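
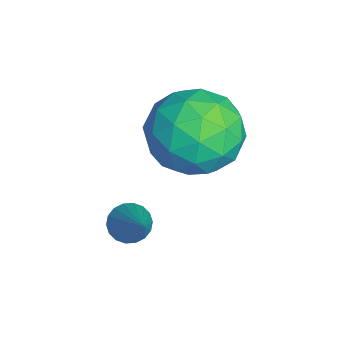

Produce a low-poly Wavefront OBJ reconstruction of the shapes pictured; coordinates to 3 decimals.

v 1.649 -1.24 -1.622
v 2.253 -1.806 -0.683
v -0.113 -1.554 -0.677
v 0.491 -2.12 0.262
v 0.621 -0.888 0.087
v 1.71 -0.694 -0.497
v 0.43 -2.666 -0.863
v 1.519 -2.472 -1.447
v 1.499 -2.687 -0.214
v 1.618 -1.588 0.372
v 0.522 -1.772 -1.732
v 0.641 -0.673 -1.146
v 2.106 -1.495 -1.235
v 0.034 -1.865 -0.125
v 0.111 -1.141 -0.228
v 0.465 -1.473 0.324
v 1.787 -0.842 -1.126
v 2.142 -1.174 -0.574
v 1.182 -0.635 -0.122
v -0.002 -2.186 -0.786
v 0.353 -2.518 -0.234
v 1.675 -1.887 -1.684
v 2.029 -2.219 -1.132
v 0.958 -2.725 -1.238
v 2.018 -2.346 -0.408
v 0.982 -2.531 0.147
v 0.946 -2.852 -0.514
v 1.586 -2.737 -0.857
v 2.087 -1.7 -0.063
v 1.051 -1.885 0.492
v 1.128 -1.161 0.389
v 1.768 -1.047 0.046
v 1.644 -2.218 0.212
v 1.089 -1.475 -1.852
v 0.053 -1.66 -1.297
v 0.372 -2.313 -1.406
v 1.012 -2.199 -1.749
v 1.158 -0.829 -1.507
v 0.122 -1.014 -0.952
v 0.554 -0.623 -0.503
v 1.194 -0.508 -0.846
v 0.496 -1.142 -1.572
v 2.14 -3.283 -2.916
v 2.517 -3.409 -3.282
v 3.36 -3.037 -1.744
v 2.494 -3.171 -3.308
v 2.401 -2.955 -3.257
v 2.257 -2.804 -3.138
v 2.089 -2.748 -2.975
v 1.932 -2.798 -2.801
v 1.815 -2.944 -2.649
v 1.763 -3.157 -2.551
v 1.786 -3.394 -2.524
v 1.878 -3.61 -2.576
v 2.023 -3.761 -2.694
v 2.191 -3.817 -2.857
v 2.348 -3.767 -3.032
v 2.465 -3.622 -3.183
f 1 38 17
f 38 12 41
f 17 41 6
f 38 41 17
f 1 17 13
f 17 6 18
f 13 18 2
f 17 18 13
f 1 13 22
f 13 2 23
f 22 23 8
f 13 23 22
f 1 22 34
f 22 8 37
f 34 37 11
f 22 37 34
f 1 34 38
f 34 11 42
f 38 42 12
f 34 42 38
f 2 18 29
f 18 6 32
f 29 32 10
f 18 32 29
f 6 41 19
f 41 12 40
f 19 40 5
f 41 40 19
f 12 42 39
f 42 11 35
f 39 35 3
f 42 35 39
f 11 37 36
f 37 8 24
f 36 24 7
f 37 24 36
f 8 23 28
f 23 2 25
f 28 25 9
f 23 25 28
f 4 30 16
f 30 10 31
f 16 31 5
f 30 31 16
f 4 16 14
f 16 5 15
f 14 15 3
f 16 15 14
f 4 14 21
f 14 3 20
f 21 20 7
f 14 20 21
f 4 21 26
f 21 7 27
f 26 27 9
f 21 27 26
f 4 26 30
f 26 9 33
f 30 33 10
f 26 33 30
f 5 31 19
f 31 10 32
f 19 32 6
f 31 32 19
f 3 15 39
f 15 5 40
f 39 40 12
f 15 40 39
f 7 20 36
f 20 3 35
f 36 35 11
f 20 35 36
f 9 27 28
f 27 7 24
f 28 24 8
f 27 24 28
f 10 33 29
f 33 9 25
f 29 25 2
f 33 25 29
f 44 43 46
f 44 46 45
f 46 43 47
f 46 47 45
f 47 43 48
f 47 48 45
f 48 43 49
f 48 49 45
f 49 43 50
f 49 50 45
f 50 43 51
f 50 51 45
f 51 43 52
f 51 52 45
f 52 43 53
f 52 53 45
f 53 43 54
f 53 54 45
f 54 43 55
f 54 55 45
f 55 43 56
f 55 56 45
f 56 43 57
f 56 57 45
f 57 43 58
f 57 58 45
f 58 43 44
f 58 44 45



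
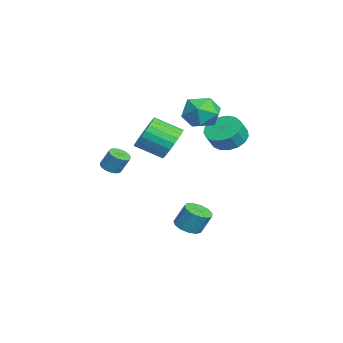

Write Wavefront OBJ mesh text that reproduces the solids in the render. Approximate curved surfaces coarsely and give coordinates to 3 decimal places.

v -1.963 0.491 3.153
v -1.477 1.275 3.834
v -0.623 -0.715 3.586
v -0.137 0.069 4.267
v -1.142 -0.399 4.558
v -1.97 0.346 4.29
v -0.13 0.214 3.13
v -0.958 0.959 2.862
v -0.344 1.103 3.82
v -0.97 0.725 4.702
v -1.13 -0.165 2.718
v -1.756 -0.543 3.6
v -0.73 -1.119 1.645
v -0.287 -0.714 2.507
v -0.508 -2.157 3.297
v -0.95 -2.561 2.435
v -0.681 -0.62 2.568
v -0.902 -2.063 3.358
v -1.082 -0.602 2.488
v -1.303 -2.045 3.279
v -1.43 -0.663 2.281
v -1.651 -2.106 3.071
v -1.671 -0.793 1.976
v -1.892 -2.236 2.766
v -1.769 -0.972 1.621
v -1.99 -2.415 2.411
v -1.709 -1.174 1.269
v -1.929 -2.617 2.06
v -1.499 -1.367 0.975
v -1.72 -2.81 1.766
v -1.172 -1.523 0.783
v -1.393 -2.966 1.573
v -0.778 -1.617 0.722
v -0.999 -3.06 1.512
v -0.377 -1.635 0.801
v -0.598 -3.078 1.592
v -0.029 -1.574 1.009
v -0.25 -3.017 1.799
v 0.212 -1.444 1.314
v -0.009 -2.887 2.104
v 0.31 -1.265 1.669
v 0.089 -2.708 2.459
v 0.249 -1.063 2.02
v 0.029 -2.506 2.811
v 0.04 -0.87 2.314
v -0.181 -2.313 3.105
v 1.266 -0.437 -3.237
v 1.95 -0.784 -3.164
v 2.098 -0.249 -2.01
v 1.414 0.097 -2.083
v 2.027 -0.4 -3.351
v 2.174 0.135 -2.198
v 1.862 -0.029 -3.503
v 2.01 0.506 -2.349
v 1.508 0.213 -3.57
v 1.656 0.748 -2.416
v 1.077 0.249 -3.531
v 1.225 0.784 -2.377
v 0.707 0.066 -3.399
v 0.854 0.601 -2.245
v 0.513 -0.276 -3.215
v 0.661 0.259 -2.062
v 0.559 -0.67 -3.038
v 0.707 -0.135 -1.885
v 0.83 -0.99 -2.925
v 0.977 -0.455 -1.771
v 1.238 -1.134 -2.91
v 1.386 -0.599 -1.757
v 1.656 -1.057 -2.999
v 1.804 -0.523 -1.846
v 3.037 -4.165 1.507
v 3.596 -4.186 1.393
v 3.801 -3.737 2.32
v 3.243 -3.715 2.433
v 3.535 -3.975 1.304
v 3.74 -3.525 2.231
v 3.389 -3.796 1.25
v 3.594 -3.347 2.177
v 3.182 -3.682 1.241
v 3.387 -3.232 2.167
v 2.95 -3.65 1.277
v 3.155 -3.201 2.203
v 2.733 -3.708 1.353
v 2.938 -3.259 2.279
v 2.568 -3.845 1.455
v 2.773 -3.396 2.382
v 2.485 -4.037 1.567
v 2.69 -3.588 2.494
v 2.498 -4.251 1.668
v 2.703 -3.802 2.595
v 2.603 -4.45 1.741
v 2.808 -4.001 2.668
v 2.784 -4.6 1.774
v 2.989 -4.151 2.7
v 3.009 -4.674 1.76
v 3.214 -4.225 2.687
v 3.238 -4.661 1.703
v 3.443 -4.211 2.629
v 3.433 -4.561 1.611
v 3.638 -4.112 2.538
v 3.56 -4.393 1.502
v 3.765 -3.944 2.429
v -1.742 1.761 1.699
v -0.852 2.13 1.364
v -0.368 1.728 2.205
v -1.258 1.359 2.541
v -1.032 2.49 1.639
v -0.548 2.089 2.481
v -1.374 2.684 1.929
v -0.891 2.283 2.77
v -1.801 2.666 2.165
v -1.317 2.265 3.007
v -2.214 2.441 2.295
v -1.73 2.039 3.136
v -2.519 2.06 2.289
v -2.035 1.658 3.13
v -2.646 1.61 2.147
v -2.162 1.209 2.988
v -2.566 1.195 1.903
v -2.082 0.794 2.744
v -2.297 0.909 1.612
v -1.813 0.508 2.453
v -1.901 0.819 1.341
v -1.417 0.418 2.183
v -1.468 0.944 1.153
v -0.985 0.543 1.994
v -1.098 1.256 1.089
v -0.615 0.855 1.93
v -0.876 1.684 1.165
v -0.393 1.283 2.007
f 1 12 6
f 1 6 2
f 1 2 8
f 1 8 11
f 1 11 12
f 2 6 10
f 6 12 5
f 12 11 3
f 11 8 7
f 8 2 9
f 4 10 5
f 4 5 3
f 4 3 7
f 4 7 9
f 4 9 10
f 5 10 6
f 3 5 12
f 7 3 11
f 9 7 8
f 10 9 2
f 14 13 17
f 14 17 15
f 15 17 18
f 15 18 16
f 17 13 19
f 17 19 18
f 18 19 20
f 18 20 16
f 19 13 21
f 19 21 20
f 20 21 22
f 20 22 16
f 21 13 23
f 21 23 22
f 22 23 24
f 22 24 16
f 23 13 25
f 23 25 24
f 24 25 26
f 24 26 16
f 25 13 27
f 25 27 26
f 26 27 28
f 26 28 16
f 27 13 29
f 27 29 28
f 28 29 30
f 28 30 16
f 29 13 31
f 29 31 30
f 30 31 32
f 30 32 16
f 31 13 33
f 31 33 32
f 32 33 34
f 32 34 16
f 33 13 35
f 33 35 34
f 34 35 36
f 34 36 16
f 35 13 37
f 35 37 36
f 36 37 38
f 36 38 16
f 37 13 39
f 37 39 38
f 38 39 40
f 38 40 16
f 39 13 41
f 39 41 40
f 40 41 42
f 40 42 16
f 41 13 43
f 41 43 42
f 42 43 44
f 42 44 16
f 43 13 45
f 43 45 44
f 44 45 46
f 44 46 16
f 45 13 14
f 45 14 46
f 46 14 15
f 46 15 16
f 48 47 51
f 48 51 49
f 49 51 52
f 49 52 50
f 51 47 53
f 51 53 52
f 52 53 54
f 52 54 50
f 53 47 55
f 53 55 54
f 54 55 56
f 54 56 50
f 55 47 57
f 55 57 56
f 56 57 58
f 56 58 50
f 57 47 59
f 57 59 58
f 58 59 60
f 58 60 50
f 59 47 61
f 59 61 60
f 60 61 62
f 60 62 50
f 61 47 63
f 61 63 62
f 62 63 64
f 62 64 50
f 63 47 65
f 63 65 64
f 64 65 66
f 64 66 50
f 65 47 67
f 65 67 66
f 66 67 68
f 66 68 50
f 67 47 69
f 67 69 68
f 68 69 70
f 68 70 50
f 69 47 48
f 69 48 70
f 70 48 49
f 70 49 50
f 72 71 75
f 72 75 73
f 73 75 76
f 73 76 74
f 75 71 77
f 75 77 76
f 76 77 78
f 76 78 74
f 77 71 79
f 77 79 78
f 78 79 80
f 78 80 74
f 79 71 81
f 79 81 80
f 80 81 82
f 80 82 74
f 81 71 83
f 81 83 82
f 82 83 84
f 82 84 74
f 83 71 85
f 83 85 84
f 84 85 86
f 84 86 74
f 85 71 87
f 85 87 86
f 86 87 88
f 86 88 74
f 87 71 89
f 87 89 88
f 88 89 90
f 88 90 74
f 89 71 91
f 89 91 90
f 90 91 92
f 90 92 74
f 91 71 93
f 91 93 92
f 92 93 94
f 92 94 74
f 93 71 95
f 93 95 94
f 94 95 96
f 94 96 74
f 95 71 97
f 95 97 96
f 96 97 98
f 96 98 74
f 97 71 99
f 97 99 98
f 98 99 100
f 98 100 74
f 99 71 101
f 99 101 100
f 100 101 102
f 100 102 74
f 101 71 72
f 101 72 102
f 102 72 73
f 102 73 74
f 104 103 107
f 104 107 105
f 105 107 108
f 105 108 106
f 107 103 109
f 107 109 108
f 108 109 110
f 108 110 106
f 109 103 111
f 109 111 110
f 110 111 112
f 110 112 106
f 111 103 113
f 111 113 112
f 112 113 114
f 112 114 106
f 113 103 115
f 113 115 114
f 114 115 116
f 114 116 106
f 115 103 117
f 115 117 116
f 116 117 118
f 116 118 106
f 117 103 119
f 117 119 118
f 118 119 120
f 118 120 106
f 119 103 121
f 119 121 120
f 120 121 122
f 120 122 106
f 121 103 123
f 121 123 122
f 122 123 124
f 122 124 106
f 123 103 125
f 123 125 124
f 124 125 126
f 124 126 106
f 125 103 127
f 125 127 126
f 126 127 128
f 126 128 106
f 127 103 129
f 127 129 128
f 128 129 130
f 128 130 106
f 129 103 104
f 129 104 130
f 130 104 105
f 130 105 106



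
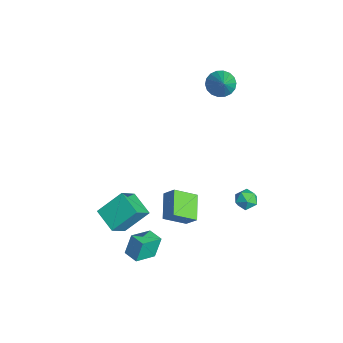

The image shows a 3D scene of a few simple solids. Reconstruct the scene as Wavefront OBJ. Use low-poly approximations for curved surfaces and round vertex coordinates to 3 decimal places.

v 3.183 -4.275 -3.799
v 2.944 -3.825 -2.56
v 2.643 -3.068 -4.343
v 2.403 -2.618 -3.104
v 4.037 -3.882 -3.776
v 3.797 -3.432 -2.537
v 3.496 -2.675 -4.32
v 3.257 -2.225 -3.081
v -3.281 3.214 3.111
v -2.705 3.641 2.6
v -1.999 2.966 4.349
v -2.859 3.928 2.817
v -3.096 4.074 3.092
v -3.37 4.05 3.37
v -3.626 3.861 3.598
v -3.814 3.543 3.728
v -3.897 3.16 3.737
v -3.857 2.788 3.621
v -3.703 2.5 3.404
v -3.466 2.354 3.129
v -3.192 2.378 2.851
v -2.935 2.568 2.623
v -2.747 2.886 2.493
v -2.665 3.269 2.484
v 2.238 3.409 -1.737
v 2.662 3.431 -2.338
v 1.598 2.529 -2.222
v 2.022 2.551 -2.823
v 2.299 2.307 -2.186
v 2.695 2.851 -1.887
v 1.565 3.109 -2.673
v 1.961 3.653 -2.374
v 2.246 3.246 -2.917
v 2.7 2.751 -2.616
v 1.56 3.209 -1.944
v 2.014 2.714 -1.643
v 2.205 -0.492 -3.382
v 2.154 -1.82 -2.509
v 0.741 -0.001 -2.721
v 0.69 -1.329 -1.848
v 2.69 -0.031 -2.652
v 2.639 -1.359 -1.779
v 1.226 0.46 -1.991
v 1.175 -0.868 -1.118
v -0.162 -4.921 -3.273
v -0.204 -3.469 -2.048
v -0.845 -4.007 -4.38
v -0.887 -2.555 -3.155
v 1.247 -4.465 -3.765
v 1.205 -3.013 -2.54
v 0.564 -3.551 -4.872
v 0.522 -2.099 -3.647
f 2 4 1
f 5 2 1
f 1 4 3
f 3 5 1
f 2 8 4
f 6 2 5
f 6 8 2
f 4 8 3
f 7 5 3
f 3 8 7
f 7 6 5
f 8 6 7
f 10 9 12
f 10 12 11
f 12 9 13
f 12 13 11
f 13 9 14
f 13 14 11
f 14 9 15
f 14 15 11
f 15 9 16
f 15 16 11
f 16 9 17
f 16 17 11
f 17 9 18
f 17 18 11
f 18 9 19
f 18 19 11
f 19 9 20
f 19 20 11
f 20 9 21
f 20 21 11
f 21 9 22
f 21 22 11
f 22 9 23
f 22 23 11
f 23 9 24
f 23 24 11
f 24 9 10
f 24 10 11
f 25 36 30
f 25 30 26
f 25 26 32
f 25 32 35
f 25 35 36
f 26 30 34
f 30 36 29
f 36 35 27
f 35 32 31
f 32 26 33
f 28 34 29
f 28 29 27
f 28 27 31
f 28 31 33
f 28 33 34
f 29 34 30
f 27 29 36
f 31 27 35
f 33 31 32
f 34 33 26
f 38 40 37
f 41 38 37
f 37 40 39
f 39 41 37
f 38 44 40
f 42 38 41
f 42 44 38
f 40 44 39
f 43 41 39
f 39 44 43
f 43 42 41
f 44 42 43
f 46 48 45
f 49 46 45
f 45 48 47
f 47 49 45
f 46 52 48
f 50 46 49
f 50 52 46
f 48 52 47
f 51 49 47
f 47 52 51
f 51 50 49
f 52 50 51



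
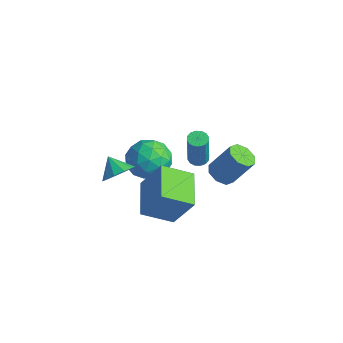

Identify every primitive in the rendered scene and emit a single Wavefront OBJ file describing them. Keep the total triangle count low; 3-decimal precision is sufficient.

v -2.014 3.734 -1.601
v -1.736 3.278 -1.734
v -1.349 2.91 0.349
v -1.626 3.366 0.481
v -1.541 3.486 -1.733
v -1.154 3.117 0.349
v -1.473 3.76 -1.697
v -1.085 3.391 0.385
v -1.55 4.027 -1.636
v -1.162 3.659 0.447
v -1.751 4.216 -1.565
v -1.363 3.847 0.517
v -2.022 4.275 -1.504
v -1.634 3.907 0.578
v -2.291 4.19 -1.469
v -1.904 3.822 0.614
v -2.486 3.983 -1.469
v -2.099 3.614 0.613
v -2.555 3.709 -1.505
v -2.167 3.34 0.577
v -2.478 3.441 -1.567
v -2.09 3.073 0.516
v -2.277 3.253 -1.637
v -1.889 2.884 0.445
v -2.006 3.193 -1.698
v -1.618 2.825 0.384
v -1.394 -1.716 0.899
v -0.992 -2.297 1.423
v -2.266 -1.684 1.601
v -0.846 -1.797 1.582
v -0.909 -1.267 1.479
v -1.158 -0.908 1.155
v -1.497 -0.858 0.733
v -1.797 -1.135 0.374
v -1.943 -1.635 0.215
v -1.879 -2.165 0.318
v -1.631 -2.524 0.642
v -1.292 -2.574 1.064
v -3.489 2.435 -1.643
v -2.282 2.251 -1.368
v -3.938 0.609 -0.892
v -2.731 0.425 -0.617
v -3.395 1.277 0.015
v -3.117 2.406 -0.449
v -3.103 0.454 -1.811
v -2.825 1.583 -2.275
v -2.044 1.027 -1.472
v -2.224 1.536 -0.343
v -3.996 1.324 -1.917
v -4.176 1.833 -0.788
v -2.846 2.503 -1.571
v -3.374 0.357 -0.689
v -3.764 0.858 -0.317
v -3.055 0.75 -0.155
v -3.337 2.594 -1.031
v -2.628 2.486 -0.869
v -3.282 1.914 -0.056
v -3.592 0.374 -1.391
v -2.883 0.266 -1.229
v -3.165 2.11 -2.105
v -2.456 2.002 -1.943
v -2.938 0.946 -2.204
v -1.997 1.676 -1.47
v -2.261 0.603 -1.029
v -2.479 0.62 -1.731
v -2.316 1.283 -2.004
v -2.103 1.975 -0.807
v -2.367 0.902 -0.366
v -2.757 1.402 0.006
v -2.593 2.066 -0.267
v -1.962 1.255 -0.868
v -3.853 1.958 -1.894
v -4.117 0.885 -1.453
v -3.627 0.794 -1.993
v -3.463 1.458 -2.266
v -3.959 2.257 -1.231
v -4.223 1.184 -0.79
v -3.904 1.577 -0.256
v -3.741 2.24 -0.529
v -4.258 1.605 -1.392
v 2.44 1.402 1.913
v 3.018 1.675 1.52
v 3.697 2.39 3.013
v 3.12 2.118 3.407
v 2.577 2.041 1.545
v 3.256 2.757 3.038
v 2.056 2.033 1.786
v 2.735 2.749 3.279
v 1.76 1.656 2.101
v 2.439 2.371 3.595
v 1.863 1.13 2.307
v 2.542 1.845 3.8
v 2.304 0.763 2.282
v 2.983 1.479 3.775
v 2.825 0.771 2.041
v 3.504 1.487 3.534
v 3.121 1.149 1.725
v 3.8 1.864 3.219
v 0.962 -0.264 -2.028
v 0.119 -1.622 -1.178
v -0.628 1.001 -1.584
v -1.47 -0.356 -0.733
v 1.89 0.276 -0.247
v 1.048 -1.081 0.604
v 0.301 1.542 0.198
v -0.542 0.184 1.048
f 2 1 5
f 2 5 3
f 3 5 6
f 3 6 4
f 5 1 7
f 5 7 6
f 6 7 8
f 6 8 4
f 7 1 9
f 7 9 8
f 8 9 10
f 8 10 4
f 9 1 11
f 9 11 10
f 10 11 12
f 10 12 4
f 11 1 13
f 11 13 12
f 12 13 14
f 12 14 4
f 13 1 15
f 13 15 14
f 14 15 16
f 14 16 4
f 15 1 17
f 15 17 16
f 16 17 18
f 16 18 4
f 17 1 19
f 17 19 18
f 18 19 20
f 18 20 4
f 19 1 21
f 19 21 20
f 20 21 22
f 20 22 4
f 21 1 23
f 21 23 22
f 22 23 24
f 22 24 4
f 23 1 25
f 23 25 24
f 24 25 26
f 24 26 4
f 25 1 2
f 25 2 26
f 26 2 3
f 26 3 4
f 28 27 30
f 28 30 29
f 30 27 31
f 30 31 29
f 31 27 32
f 31 32 29
f 32 27 33
f 32 33 29
f 33 27 34
f 33 34 29
f 34 27 35
f 34 35 29
f 35 27 36
f 35 36 29
f 36 27 37
f 36 37 29
f 37 27 38
f 37 38 29
f 38 27 28
f 38 28 29
f 39 76 55
f 76 50 79
f 55 79 44
f 76 79 55
f 39 55 51
f 55 44 56
f 51 56 40
f 55 56 51
f 39 51 60
f 51 40 61
f 60 61 46
f 51 61 60
f 39 60 72
f 60 46 75
f 72 75 49
f 60 75 72
f 39 72 76
f 72 49 80
f 76 80 50
f 72 80 76
f 40 56 67
f 56 44 70
f 67 70 48
f 56 70 67
f 44 79 57
f 79 50 78
f 57 78 43
f 79 78 57
f 50 80 77
f 80 49 73
f 77 73 41
f 80 73 77
f 49 75 74
f 75 46 62
f 74 62 45
f 75 62 74
f 46 61 66
f 61 40 63
f 66 63 47
f 61 63 66
f 42 68 54
f 68 48 69
f 54 69 43
f 68 69 54
f 42 54 52
f 54 43 53
f 52 53 41
f 54 53 52
f 42 52 59
f 52 41 58
f 59 58 45
f 52 58 59
f 42 59 64
f 59 45 65
f 64 65 47
f 59 65 64
f 42 64 68
f 64 47 71
f 68 71 48
f 64 71 68
f 43 69 57
f 69 48 70
f 57 70 44
f 69 70 57
f 41 53 77
f 53 43 78
f 77 78 50
f 53 78 77
f 45 58 74
f 58 41 73
f 74 73 49
f 58 73 74
f 47 65 66
f 65 45 62
f 66 62 46
f 65 62 66
f 48 71 67
f 71 47 63
f 67 63 40
f 71 63 67
f 82 81 85
f 82 85 83
f 83 85 86
f 83 86 84
f 85 81 87
f 85 87 86
f 86 87 88
f 86 88 84
f 87 81 89
f 87 89 88
f 88 89 90
f 88 90 84
f 89 81 91
f 89 91 90
f 90 91 92
f 90 92 84
f 91 81 93
f 91 93 92
f 92 93 94
f 92 94 84
f 93 81 95
f 93 95 94
f 94 95 96
f 94 96 84
f 95 81 97
f 95 97 96
f 96 97 98
f 96 98 84
f 97 81 82
f 97 82 98
f 98 82 83
f 98 83 84
f 100 102 99
f 103 100 99
f 99 102 101
f 101 103 99
f 100 106 102
f 104 100 103
f 104 106 100
f 102 106 101
f 105 103 101
f 101 106 105
f 105 104 103
f 106 104 105



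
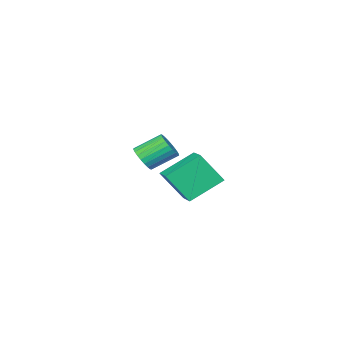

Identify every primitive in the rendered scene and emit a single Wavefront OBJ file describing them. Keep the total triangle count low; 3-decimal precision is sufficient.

v -3.457 -2.615 -5.125
v -4.756 -2.131 -4.249
v -2.889 -1.638 -4.822
v -4.189 -1.154 -3.946
v -2.891 -3.326 -3.894
v -4.191 -2.842 -3.018
v -2.324 -2.349 -3.591
v -3.623 -1.865 -2.715
v 0.886 0.066 -1.124
v 1.241 0.084 -0.692
v 0.449 0.631 -0.063
v 0.094 0.614 -0.496
v 1.289 0.271 -0.794
v 0.497 0.818 -0.165
v 1.276 0.427 -0.946
v 0.484 0.974 -0.318
v 1.204 0.528 -1.126
v 0.411 1.075 -0.497
v 1.083 0.559 -1.305
v 0.29 1.106 -0.677
v 0.932 0.515 -1.457
v 0.139 1.062 -0.829
v 0.774 0.402 -1.558
v -0.019 0.949 -0.93
v 0.633 0.239 -1.593
v -0.159 0.786 -0.965
v 0.531 0.049 -1.557
v -0.261 0.596 -0.928
v 0.483 -0.138 -1.455
v -0.309 0.409 -0.826
v 0.496 -0.294 -1.302
v -0.296 0.253 -0.674
v 0.569 -0.395 -1.123
v -0.224 0.152 -0.494
v 0.69 -0.426 -0.943
v -0.103 0.121 -0.315
v 0.841 -0.382 -0.791
v 0.048 0.165 -0.163
v 0.999 -0.269 -0.69
v 0.206 0.278 -0.062
v 1.139 -0.106 -0.655
v 0.347 0.441 -0.027
f 2 4 1
f 5 2 1
f 1 4 3
f 3 5 1
f 2 8 4
f 6 2 5
f 6 8 2
f 4 8 3
f 7 5 3
f 3 8 7
f 7 6 5
f 8 6 7
f 10 9 13
f 10 13 11
f 11 13 14
f 11 14 12
f 13 9 15
f 13 15 14
f 14 15 16
f 14 16 12
f 15 9 17
f 15 17 16
f 16 17 18
f 16 18 12
f 17 9 19
f 17 19 18
f 18 19 20
f 18 20 12
f 19 9 21
f 19 21 20
f 20 21 22
f 20 22 12
f 21 9 23
f 21 23 22
f 22 23 24
f 22 24 12
f 23 9 25
f 23 25 24
f 24 25 26
f 24 26 12
f 25 9 27
f 25 27 26
f 26 27 28
f 26 28 12
f 27 9 29
f 27 29 28
f 28 29 30
f 28 30 12
f 29 9 31
f 29 31 30
f 30 31 32
f 30 32 12
f 31 9 33
f 31 33 32
f 32 33 34
f 32 34 12
f 33 9 35
f 33 35 34
f 34 35 36
f 34 36 12
f 35 9 37
f 35 37 36
f 36 37 38
f 36 38 12
f 37 9 39
f 37 39 38
f 38 39 40
f 38 40 12
f 39 9 41
f 39 41 40
f 40 41 42
f 40 42 12
f 41 9 10
f 41 10 42
f 42 10 11
f 42 11 12



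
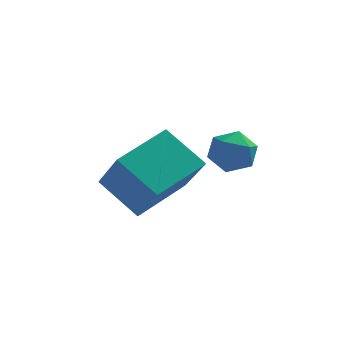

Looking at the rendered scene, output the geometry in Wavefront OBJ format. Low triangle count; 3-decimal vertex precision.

v -3.642 -1.46 -0.888
v -2.984 -2.594 0.649
v -4.833 -0.785 0.12
v -4.175 -1.919 1.657
v -2.365 -0.001 -0.357
v -1.707 -1.135 1.18
v -3.556 0.674 0.651
v -2.898 -0.46 2.188
v -1.352 -2.936 2.456
v -0.605 -2.963 2.282
v -1.155 -3.697 3.418
v -0.408 -3.724 3.244
v -0.716 -3.075 3.514
v -0.838 -2.605 2.92
v -0.922 -4.055 2.78
v -1.044 -3.585 2.186
v -0.339 -3.655 2.482
v -0.212 -3.049 2.936
v -1.548 -3.611 2.764
v -1.421 -3.005 3.218
f 2 4 1
f 5 2 1
f 1 4 3
f 3 5 1
f 2 8 4
f 6 2 5
f 6 8 2
f 4 8 3
f 7 5 3
f 3 8 7
f 7 6 5
f 8 6 7
f 9 20 14
f 9 14 10
f 9 10 16
f 9 16 19
f 9 19 20
f 10 14 18
f 14 20 13
f 20 19 11
f 19 16 15
f 16 10 17
f 12 18 13
f 12 13 11
f 12 11 15
f 12 15 17
f 12 17 18
f 13 18 14
f 11 13 20
f 15 11 19
f 17 15 16
f 18 17 10



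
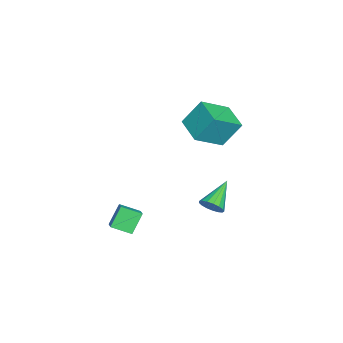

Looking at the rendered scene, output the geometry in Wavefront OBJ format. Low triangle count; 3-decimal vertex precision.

v 2.539 -2.884 -2.926
v 2.679 -4.104 -2.39
v 3.433 -2.572 -2.449
v 3.572 -3.792 -1.913
v 3.348 -3.328 -4.147
v 3.487 -4.548 -3.611
v 4.241 -3.016 -3.67
v 4.381 -4.236 -3.134
v 2.441 1.215 -2.019
v 2.829 1.041 -1.341
v 0.759 1.825 -0.901
v 2.918 1.408 -1.406
v 2.898 1.73 -1.612
v 2.774 1.935 -1.911
v 2.573 1.974 -2.234
v 2.342 1.84 -2.509
v 2.134 1.563 -2.671
v 1.996 1.206 -2.684
v 1.96 0.851 -2.544
v 2.034 0.579 -2.284
v 2.202 0.454 -1.964
v 2.424 0.502 -1.656
v 2.65 0.714 -1.431
v -0.575 0.543 2.651
v -0.857 1.598 4.279
v 0.935 1.57 2.247
v 0.653 2.625 3.876
v 0.667 -0.845 3.764
v 0.385 0.21 5.393
v 2.177 0.182 3.361
v 1.895 1.237 4.989
f 2 4 1
f 5 2 1
f 1 4 3
f 3 5 1
f 2 8 4
f 6 2 5
f 6 8 2
f 4 8 3
f 7 5 3
f 3 8 7
f 7 6 5
f 8 6 7
f 10 9 12
f 10 12 11
f 12 9 13
f 12 13 11
f 13 9 14
f 13 14 11
f 14 9 15
f 14 15 11
f 15 9 16
f 15 16 11
f 16 9 17
f 16 17 11
f 17 9 18
f 17 18 11
f 18 9 19
f 18 19 11
f 19 9 20
f 19 20 11
f 20 9 21
f 20 21 11
f 21 9 22
f 21 22 11
f 22 9 23
f 22 23 11
f 23 9 10
f 23 10 11
f 25 27 24
f 28 25 24
f 24 27 26
f 26 28 24
f 25 31 27
f 29 25 28
f 29 31 25
f 27 31 26
f 30 28 26
f 26 31 30
f 30 29 28
f 31 29 30



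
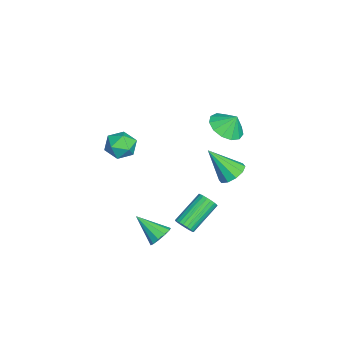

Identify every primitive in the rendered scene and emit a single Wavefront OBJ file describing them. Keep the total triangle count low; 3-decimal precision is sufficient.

v 3.909 0.495 -1.489
v 4.374 0.838 -1.325
v 3.115 2.008 -0.207
v 2.651 1.665 -0.371
v 4.296 0.952 -1.532
v 3.037 2.122 -0.415
v 4.151 0.988 -1.732
v 2.892 2.157 -0.615
v 3.964 0.938 -1.89
v 2.705 2.107 -0.772
v 3.768 0.811 -1.979
v 2.509 1.981 -0.861
v 3.596 0.63 -1.983
v 2.338 1.8 -0.865
v 3.479 0.426 -1.901
v 2.22 1.596 -0.783
v 3.436 0.233 -1.748
v 2.177 1.403 -0.63
v 3.475 0.086 -1.551
v 2.216 1.256 -0.433
v 3.589 0.01 -1.342
v 2.33 1.179 -0.224
v 3.758 0.017 -1.159
v 2.499 1.187 -0.041
v 3.954 0.107 -1.033
v 2.695 1.277 0.085
v 4.142 0.264 -0.986
v 2.883 1.434 0.132
v 4.289 0.461 -1.026
v 3.031 1.631 0.092
v 4.371 0.664 -1.146
v 3.113 1.834 -0.028
v 4.233 -0.689 -2.118
v 4.638 -0.436 -1.566
v 3.607 -1.991 -1.062
v 4.237 -0.23 -1.55
v 3.834 -0.2 -1.751
v 3.584 -0.356 -2.092
v 3.582 -0.639 -2.443
v 3.828 -0.941 -2.67
v 4.229 -1.147 -2.686
v 4.632 -1.178 -2.485
v 4.882 -1.021 -2.143
v 4.885 -0.738 -1.792
v 1.04 -2.767 3.596
v 1.608 -2.054 3.388
v 1.932 -3.706 2.812
v 2.5 -2.993 2.604
v 2.449 -3.309 3.483
v 1.898 -2.729 3.968
v 1.642 -3.031 2.232
v 1.091 -2.451 2.717
v 1.981 -2.217 2.545
v 2.479 -2.389 3.318
v 1.061 -3.371 2.882
v 1.559 -3.543 3.655
v -3.036 2.794 -2.943
v -2.215 3.029 -2.661
v -3.244 1.446 -1.217
v -2.582 3.379 -2.432
v -3.123 3.505 -2.398
v -3.63 3.36 -2.573
v -3.911 2.998 -2.889
v -3.858 2.559 -3.226
v -3.491 2.209 -3.454
v -2.95 2.083 -3.488
v -2.442 2.228 -3.314
v -2.162 2.59 -2.998
v -0.018 2.483 3.386
v 0.944 2.776 3.084
v 0.098 3.037 4.294
v 0.572 3.188 2.879
v 0.013 3.376 2.836
v -0.556 3.281 2.967
v -0.954 2.932 3.231
v -1.055 2.44 3.545
v -0.827 1.962 3.808
v -0.341 1.649 3.937
v 0.247 1.601 3.892
v 0.75 1.833 3.686
v 1.01 2.271 3.384
f 2 1 5
f 2 5 3
f 3 5 6
f 3 6 4
f 5 1 7
f 5 7 6
f 6 7 8
f 6 8 4
f 7 1 9
f 7 9 8
f 8 9 10
f 8 10 4
f 9 1 11
f 9 11 10
f 10 11 12
f 10 12 4
f 11 1 13
f 11 13 12
f 12 13 14
f 12 14 4
f 13 1 15
f 13 15 14
f 14 15 16
f 14 16 4
f 15 1 17
f 15 17 16
f 16 17 18
f 16 18 4
f 17 1 19
f 17 19 18
f 18 19 20
f 18 20 4
f 19 1 21
f 19 21 20
f 20 21 22
f 20 22 4
f 21 1 23
f 21 23 22
f 22 23 24
f 22 24 4
f 23 1 25
f 23 25 24
f 24 25 26
f 24 26 4
f 25 1 27
f 25 27 26
f 26 27 28
f 26 28 4
f 27 1 29
f 27 29 28
f 28 29 30
f 28 30 4
f 29 1 31
f 29 31 30
f 30 31 32
f 30 32 4
f 31 1 2
f 31 2 32
f 32 2 3
f 32 3 4
f 34 33 36
f 34 36 35
f 36 33 37
f 36 37 35
f 37 33 38
f 37 38 35
f 38 33 39
f 38 39 35
f 39 33 40
f 39 40 35
f 40 33 41
f 40 41 35
f 41 33 42
f 41 42 35
f 42 33 43
f 42 43 35
f 43 33 44
f 43 44 35
f 44 33 34
f 44 34 35
f 45 56 50
f 45 50 46
f 45 46 52
f 45 52 55
f 45 55 56
f 46 50 54
f 50 56 49
f 56 55 47
f 55 52 51
f 52 46 53
f 48 54 49
f 48 49 47
f 48 47 51
f 48 51 53
f 48 53 54
f 49 54 50
f 47 49 56
f 51 47 55
f 53 51 52
f 54 53 46
f 58 57 60
f 58 60 59
f 60 57 61
f 60 61 59
f 61 57 62
f 61 62 59
f 62 57 63
f 62 63 59
f 63 57 64
f 63 64 59
f 64 57 65
f 64 65 59
f 65 57 66
f 65 66 59
f 66 57 67
f 66 67 59
f 67 57 68
f 67 68 59
f 68 57 58
f 68 58 59
f 70 69 72
f 70 72 71
f 72 69 73
f 72 73 71
f 73 69 74
f 73 74 71
f 74 69 75
f 74 75 71
f 75 69 76
f 75 76 71
f 76 69 77
f 76 77 71
f 77 69 78
f 77 78 71
f 78 69 79
f 78 79 71
f 79 69 80
f 79 80 71
f 80 69 81
f 80 81 71
f 81 69 70
f 81 70 71



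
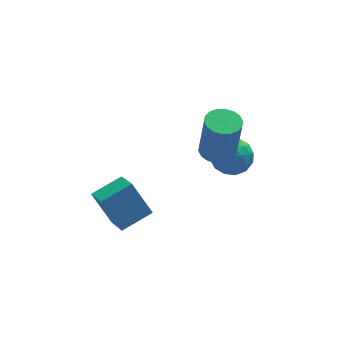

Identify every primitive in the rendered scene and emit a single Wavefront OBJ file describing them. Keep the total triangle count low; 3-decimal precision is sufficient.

v -3.682 -1.788 -0.713
v -4.304 -1.083 0.557
v -3.817 -0.546 -1.468
v -4.439 0.159 -0.198
v -2.401 -1.399 -0.302
v -3.023 -0.694 0.968
v -2.536 -0.157 -1.057
v -3.158 0.548 0.213
v 0.292 -0.703 2.278
v 0.986 -0.478 2.245
v 1.142 -0.673 4.209
v 0.448 -0.897 4.242
v 0.822 -0.201 2.286
v 0.978 -0.395 4.25
v 0.553 -0.023 2.325
v 0.709 -0.217 4.289
v 0.232 0.021 2.354
v 0.388 -0.174 4.319
v -0.076 -0.079 2.369
v 0.08 -0.274 4.333
v -0.312 -0.303 2.365
v -0.156 -0.497 4.33
v -0.428 -0.605 2.345
v -0.272 -0.8 4.309
v -0.402 -0.927 2.311
v -0.246 -1.122 4.275
v -0.238 -1.205 2.27
v -0.082 -1.399 4.234
v 0.031 -1.383 2.231
v 0.187 -1.577 4.195
v 0.352 -1.426 2.201
v 0.508 -1.621 4.166
v 0.66 -1.326 2.187
v 0.816 -1.521 4.151
v 0.896 -1.103 2.19
v 1.052 -1.297 4.155
v 1.012 -0.8 2.211
v 1.168 -0.995 4.175
v 1.075 0.75 0.843
v 1.5 0.092 0.391
v 0.58 -0.232 1.809
v 1.005 -0.89 1.357
v 1.484 -0.27 1.809
v 1.79 0.336 1.212
v 0.29 -0.476 0.988
v 0.596 0.13 0.391
v 1.015 -0.666 0.481
v 1.752 -0.539 0.988
v 0.328 0.399 1.212
v 1.065 0.526 1.719
v 1.331 0.507 0.532
v 0.749 -0.647 1.668
v 1.031 -0.283 1.933
v 1.28 -0.67 1.668
v 1.501 0.651 1.015
v 1.751 0.264 0.749
v 1.741 0.051 1.583
v 0.329 -0.404 1.451
v 0.579 -0.791 1.185
v 0.8 0.53 0.532
v 1.049 0.143 0.267
v 0.339 -0.191 0.617
v 1.295 -0.326 0.32
v 1.004 -0.902 0.887
v 0.585 -0.659 0.67
v 0.764 -0.303 0.319
v 1.729 -0.251 0.618
v 1.438 -0.828 1.185
v 1.719 -0.463 1.451
v 1.899 -0.107 1.1
v 1.444 -0.696 0.67
v 0.642 0.688 1.015
v 0.351 0.111 1.582
v 0.181 -0.033 1.1
v 0.361 0.323 0.749
v 1.076 0.762 1.313
v 0.785 0.186 1.88
v 1.316 0.163 1.881
v 1.495 0.519 1.53
v 0.636 0.556 1.53
f 2 4 1
f 5 2 1
f 1 4 3
f 3 5 1
f 2 8 4
f 6 2 5
f 6 8 2
f 4 8 3
f 7 5 3
f 3 8 7
f 7 6 5
f 8 6 7
f 10 9 13
f 10 13 11
f 11 13 14
f 11 14 12
f 13 9 15
f 13 15 14
f 14 15 16
f 14 16 12
f 15 9 17
f 15 17 16
f 16 17 18
f 16 18 12
f 17 9 19
f 17 19 18
f 18 19 20
f 18 20 12
f 19 9 21
f 19 21 20
f 20 21 22
f 20 22 12
f 21 9 23
f 21 23 22
f 22 23 24
f 22 24 12
f 23 9 25
f 23 25 24
f 24 25 26
f 24 26 12
f 25 9 27
f 25 27 26
f 26 27 28
f 26 28 12
f 27 9 29
f 27 29 28
f 28 29 30
f 28 30 12
f 29 9 31
f 29 31 30
f 30 31 32
f 30 32 12
f 31 9 33
f 31 33 32
f 32 33 34
f 32 34 12
f 33 9 35
f 33 35 34
f 34 35 36
f 34 36 12
f 35 9 37
f 35 37 36
f 36 37 38
f 36 38 12
f 37 9 10
f 37 10 38
f 38 10 11
f 38 11 12
f 39 76 55
f 76 50 79
f 55 79 44
f 76 79 55
f 39 55 51
f 55 44 56
f 51 56 40
f 55 56 51
f 39 51 60
f 51 40 61
f 60 61 46
f 51 61 60
f 39 60 72
f 60 46 75
f 72 75 49
f 60 75 72
f 39 72 76
f 72 49 80
f 76 80 50
f 72 80 76
f 40 56 67
f 56 44 70
f 67 70 48
f 56 70 67
f 44 79 57
f 79 50 78
f 57 78 43
f 79 78 57
f 50 80 77
f 80 49 73
f 77 73 41
f 80 73 77
f 49 75 74
f 75 46 62
f 74 62 45
f 75 62 74
f 46 61 66
f 61 40 63
f 66 63 47
f 61 63 66
f 42 68 54
f 68 48 69
f 54 69 43
f 68 69 54
f 42 54 52
f 54 43 53
f 52 53 41
f 54 53 52
f 42 52 59
f 52 41 58
f 59 58 45
f 52 58 59
f 42 59 64
f 59 45 65
f 64 65 47
f 59 65 64
f 42 64 68
f 64 47 71
f 68 71 48
f 64 71 68
f 43 69 57
f 69 48 70
f 57 70 44
f 69 70 57
f 41 53 77
f 53 43 78
f 77 78 50
f 53 78 77
f 45 58 74
f 58 41 73
f 74 73 49
f 58 73 74
f 47 65 66
f 65 45 62
f 66 62 46
f 65 62 66
f 48 71 67
f 71 47 63
f 67 63 40
f 71 63 67



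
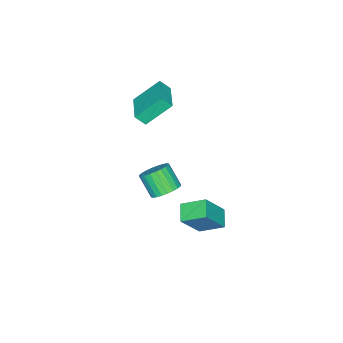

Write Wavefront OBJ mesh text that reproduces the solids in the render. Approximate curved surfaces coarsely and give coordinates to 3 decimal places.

v -1.536 -4.437 1.685
v -2.606 -3.333 3.145
v -1.844 -3.904 1.057
v -2.914 -2.8 2.516
v 0.114 -3.18 1.944
v -0.956 -2.076 3.403
v -0.194 -2.647 1.315
v -1.264 -1.543 2.775
v 0.761 -0.613 -3.011
v 1.212 -1.293 -3.478
v 0.95 -2.307 -2.256
v 0.499 -1.627 -1.789
v 1.488 -1.139 -3.292
v 1.226 -2.153 -2.069
v 1.653 -0.905 -3.063
v 1.391 -1.919 -1.84
v 1.682 -0.627 -2.826
v 1.42 -1.641 -1.603
v 1.571 -0.346 -2.617
v 1.309 -1.36 -1.394
v 1.337 -0.107 -2.468
v 1.075 -1.121 -1.245
v 1.015 0.056 -2.402
v 0.753 -0.958 -1.179
v 0.654 0.117 -2.429
v 0.392 -0.897 -1.206
v 0.31 0.067 -2.544
v 0.048 -0.947 -1.322
v 0.034 -0.087 -2.731
v -0.228 -1.101 -1.508
v -0.131 -0.321 -2.96
v -0.393 -1.335 -1.737
v -0.16 -0.599 -3.197
v -0.422 -1.613 -1.974
v -0.049 -0.88 -3.406
v -0.311 -1.894 -2.183
v 0.185 -1.119 -3.555
v -0.077 -2.133 -2.332
v 0.507 -1.282 -3.621
v 0.245 -2.296 -2.398
v 0.868 -1.343 -3.594
v 0.606 -2.357 -2.371
v 2.849 2.987 -1.354
v 2.339 4.282 -0.648
v 3.741 3.597 -1.828
v 3.231 4.891 -1.122
v 4.029 2.549 0.302
v 3.519 3.843 1.008
v 4.921 3.158 -0.172
v 4.411 4.453 0.534
f 2 4 1
f 5 2 1
f 1 4 3
f 3 5 1
f 2 8 4
f 6 2 5
f 6 8 2
f 4 8 3
f 7 5 3
f 3 8 7
f 7 6 5
f 8 6 7
f 10 9 13
f 10 13 11
f 11 13 14
f 11 14 12
f 13 9 15
f 13 15 14
f 14 15 16
f 14 16 12
f 15 9 17
f 15 17 16
f 16 17 18
f 16 18 12
f 17 9 19
f 17 19 18
f 18 19 20
f 18 20 12
f 19 9 21
f 19 21 20
f 20 21 22
f 20 22 12
f 21 9 23
f 21 23 22
f 22 23 24
f 22 24 12
f 23 9 25
f 23 25 24
f 24 25 26
f 24 26 12
f 25 9 27
f 25 27 26
f 26 27 28
f 26 28 12
f 27 9 29
f 27 29 28
f 28 29 30
f 28 30 12
f 29 9 31
f 29 31 30
f 30 31 32
f 30 32 12
f 31 9 33
f 31 33 32
f 32 33 34
f 32 34 12
f 33 9 35
f 33 35 34
f 34 35 36
f 34 36 12
f 35 9 37
f 35 37 36
f 36 37 38
f 36 38 12
f 37 9 39
f 37 39 38
f 38 39 40
f 38 40 12
f 39 9 41
f 39 41 40
f 40 41 42
f 40 42 12
f 41 9 10
f 41 10 42
f 42 10 11
f 42 11 12
f 44 46 43
f 47 44 43
f 43 46 45
f 45 47 43
f 44 50 46
f 48 44 47
f 48 50 44
f 46 50 45
f 49 47 45
f 45 50 49
f 49 48 47
f 50 48 49



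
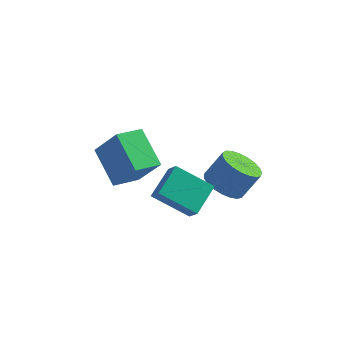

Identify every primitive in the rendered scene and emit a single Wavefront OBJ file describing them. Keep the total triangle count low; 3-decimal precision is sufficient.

v 3.385 -0.245 0.228
v 4.147 0.201 -0.376
v 4.917 0.651 0.928
v 4.155 0.205 1.532
v 3.862 0.538 -0.324
v 4.632 0.988 0.98
v 3.494 0.74 -0.176
v 4.264 1.19 1.128
v 3.107 0.771 0.041
v 3.877 1.221 1.345
v 2.768 0.627 0.291
v 3.538 1.077 1.595
v 2.536 0.332 0.53
v 3.306 0.782 1.834
v 2.451 -0.063 0.717
v 3.221 0.388 2.021
v 2.527 -0.489 0.819
v 3.297 -0.039 2.123
v 2.751 -0.873 0.819
v 3.522 -0.423 2.123
v 3.086 -1.149 0.717
v 3.856 -0.698 2.021
v 3.471 -1.268 0.53
v 4.242 -0.818 1.834
v 3.842 -1.21 0.291
v 4.612 -0.76 1.595
v 4.134 -0.986 0.041
v 4.904 -0.536 1.345
v 4.296 -0.633 -0.176
v 5.067 -0.183 1.128
v 4.301 -0.214 -0.324
v 5.071 0.237 0.98
v -1.329 -2.058 1.012
v -2.492 -0.653 2.152
v -0.398 -0.983 0.638
v -1.561 0.421 1.778
v -0.199 -2.461 2.662
v -1.362 -1.057 3.802
v 0.732 -1.387 2.288
v -0.431 0.018 3.428
v 2.178 -2.18 -0.496
v 0.398 -2.098 0.596
v 2.688 -0.704 0.225
v 0.908 -0.622 1.316
v 2.632 -2.718 0.284
v 0.852 -2.636 1.375
v 3.142 -1.242 1.004
v 1.362 -1.16 2.096
f 2 1 5
f 2 5 3
f 3 5 6
f 3 6 4
f 5 1 7
f 5 7 6
f 6 7 8
f 6 8 4
f 7 1 9
f 7 9 8
f 8 9 10
f 8 10 4
f 9 1 11
f 9 11 10
f 10 11 12
f 10 12 4
f 11 1 13
f 11 13 12
f 12 13 14
f 12 14 4
f 13 1 15
f 13 15 14
f 14 15 16
f 14 16 4
f 15 1 17
f 15 17 16
f 16 17 18
f 16 18 4
f 17 1 19
f 17 19 18
f 18 19 20
f 18 20 4
f 19 1 21
f 19 21 20
f 20 21 22
f 20 22 4
f 21 1 23
f 21 23 22
f 22 23 24
f 22 24 4
f 23 1 25
f 23 25 24
f 24 25 26
f 24 26 4
f 25 1 27
f 25 27 26
f 26 27 28
f 26 28 4
f 27 1 29
f 27 29 28
f 28 29 30
f 28 30 4
f 29 1 31
f 29 31 30
f 30 31 32
f 30 32 4
f 31 1 2
f 31 2 32
f 32 2 3
f 32 3 4
f 34 36 33
f 37 34 33
f 33 36 35
f 35 37 33
f 34 40 36
f 38 34 37
f 38 40 34
f 36 40 35
f 39 37 35
f 35 40 39
f 39 38 37
f 40 38 39
f 42 44 41
f 45 42 41
f 41 44 43
f 43 45 41
f 42 48 44
f 46 42 45
f 46 48 42
f 44 48 43
f 47 45 43
f 43 48 47
f 47 46 45
f 48 46 47



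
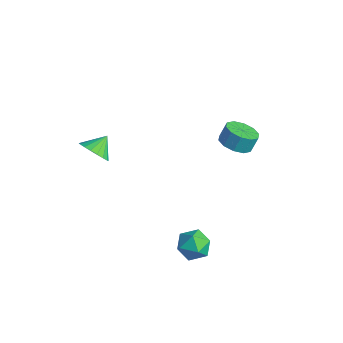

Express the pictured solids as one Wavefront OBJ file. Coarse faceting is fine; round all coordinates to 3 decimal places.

v 3.923 -0.391 -4.005
v 4.523 -0.666 -3.173
v 3.377 -2.014 -4.147
v 3.977 -2.289 -3.315
v 3.127 -1.668 -3.175
v 3.465 -0.665 -3.087
v 4.435 -2.015 -4.233
v 4.773 -1.012 -4.145
v 4.84 -1.67 -3.314
v 4.031 -1.455 -2.66
v 3.869 -1.225 -4.66
v 3.06 -1.01 -4.006
v 2.519 2.383 2.132
v 3.401 2.776 1.913
v 3.423 3.25 2.849
v 2.541 2.857 3.068
v 2.969 3.166 1.725
v 2.99 3.64 2.662
v 2.365 3.257 1.693
v 2.386 3.731 2.63
v 1.819 3.014 1.828
v 1.841 3.488 2.765
v 1.542 2.53 2.079
v 1.563 3.004 3.016
v 1.637 1.99 2.351
v 1.659 2.464 3.287
v 2.07 1.6 2.538
v 2.091 2.074 3.475
v 2.674 1.509 2.57
v 2.695 1.983 3.507
v 3.219 1.752 2.435
v 3.241 2.226 3.372
v 3.497 2.236 2.184
v 3.518 2.71 3.121
v -3.402 -2.933 -0.473
v -2.43 -2.68 -0.574
v -3.598 -1.887 0.273
v -2.624 -2.469 -0.92
v -2.973 -2.351 -1.178
v -3.407 -2.348 -1.296
v -3.84 -2.46 -1.251
v -4.186 -2.667 -1.052
v -4.377 -2.926 -0.738
v -4.375 -3.187 -0.372
v -4.18 -3.397 -0.026
v -3.831 -3.516 0.232
v -3.398 -3.519 0.35
v -2.965 -3.406 0.305
v -2.619 -3.2 0.106
v -2.428 -2.94 -0.208
f 1 12 6
f 1 6 2
f 1 2 8
f 1 8 11
f 1 11 12
f 2 6 10
f 6 12 5
f 12 11 3
f 11 8 7
f 8 2 9
f 4 10 5
f 4 5 3
f 4 3 7
f 4 7 9
f 4 9 10
f 5 10 6
f 3 5 12
f 7 3 11
f 9 7 8
f 10 9 2
f 14 13 17
f 14 17 15
f 15 17 18
f 15 18 16
f 17 13 19
f 17 19 18
f 18 19 20
f 18 20 16
f 19 13 21
f 19 21 20
f 20 21 22
f 20 22 16
f 21 13 23
f 21 23 22
f 22 23 24
f 22 24 16
f 23 13 25
f 23 25 24
f 24 25 26
f 24 26 16
f 25 13 27
f 25 27 26
f 26 27 28
f 26 28 16
f 27 13 29
f 27 29 28
f 28 29 30
f 28 30 16
f 29 13 31
f 29 31 30
f 30 31 32
f 30 32 16
f 31 13 33
f 31 33 32
f 32 33 34
f 32 34 16
f 33 13 14
f 33 14 34
f 34 14 15
f 34 15 16
f 36 35 38
f 36 38 37
f 38 35 39
f 38 39 37
f 39 35 40
f 39 40 37
f 40 35 41
f 40 41 37
f 41 35 42
f 41 42 37
f 42 35 43
f 42 43 37
f 43 35 44
f 43 44 37
f 44 35 45
f 44 45 37
f 45 35 46
f 45 46 37
f 46 35 47
f 46 47 37
f 47 35 48
f 47 48 37
f 48 35 49
f 48 49 37
f 49 35 50
f 49 50 37
f 50 35 36
f 50 36 37



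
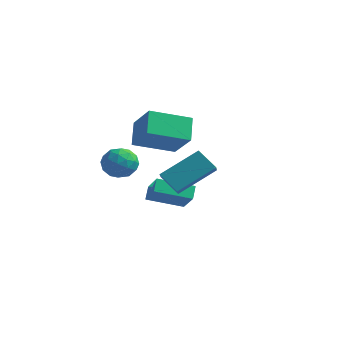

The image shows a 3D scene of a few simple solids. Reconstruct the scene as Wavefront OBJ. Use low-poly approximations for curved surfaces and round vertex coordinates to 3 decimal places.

v -2.087 -0.608 -2.704
v -1.061 -1.212 -1.728
v -2.346 -0.089 -2.111
v -1.319 -0.692 -1.134
v -0.801 0.672 -3.266
v 0.226 0.069 -2.289
v -1.059 1.192 -2.672
v -0.033 0.588 -1.696
v 2.783 -4.188 0.027
v 1.889 -4.285 0.851
v 3.731 -2.681 1.233
v 2.837 -2.778 2.057
v 3.363 -4.982 0.563
v 2.469 -5.079 1.387
v 4.311 -3.475 1.769
v 3.417 -3.572 2.593
v -0.33 -3.627 2.1
v -0.88 -2.829 3.111
v 0.855 -2.032 1.486
v 0.306 -1.234 2.497
v 1.034 -4.186 3.283
v 0.485 -3.388 4.294
v 2.22 -2.591 2.669
v 1.67 -1.793 3.68
v -2.443 -2.461 0.87
v -1.864 -1.905 0.389
v -1.676 -3.675 0.391
v -1.097 -3.119 -0.09
v -1.078 -3.116 0.845
v -1.552 -2.365 1.141
v -1.988 -3.215 -0.361
v -2.462 -2.464 -0.065
v -1.583 -2.371 -0.373
v -1.021 -2.31 0.373
v -2.519 -3.27 0.407
v -1.957 -3.209 1.153
v -2.221 -2.076 0.672
v -1.319 -3.504 0.108
v -1.308 -3.502 0.658
v -0.968 -3.175 0.375
v -2.037 -2.347 1.114
v -1.697 -2.02 0.831
v -1.235 -2.732 1.099
v -1.843 -3.56 -0.051
v -1.503 -3.233 -0.334
v -2.572 -2.405 0.405
v -2.232 -2.078 0.122
v -2.305 -2.848 -0.319
v -1.715 -2.024 -0.059
v -1.265 -2.737 -0.341
v -1.788 -2.793 -0.5
v -2.067 -2.352 -0.326
v -1.385 -1.988 0.379
v -0.934 -2.702 0.098
v -0.923 -2.699 0.647
v -1.201 -2.258 0.821
v -1.22 -2.262 -0.068
v -2.606 -2.878 0.682
v -2.155 -3.592 0.401
v -2.339 -3.322 -0.041
v -2.617 -2.881 0.133
v -2.275 -2.843 1.121
v -1.825 -3.556 0.839
v -1.473 -3.228 1.106
v -1.752 -2.787 1.28
v -2.32 -3.318 0.848
f 2 4 1
f 5 2 1
f 1 4 3
f 3 5 1
f 2 8 4
f 6 2 5
f 6 8 2
f 4 8 3
f 7 5 3
f 3 8 7
f 7 6 5
f 8 6 7
f 10 12 9
f 13 10 9
f 9 12 11
f 11 13 9
f 10 16 12
f 14 10 13
f 14 16 10
f 12 16 11
f 15 13 11
f 11 16 15
f 15 14 13
f 16 14 15
f 18 20 17
f 21 18 17
f 17 20 19
f 19 21 17
f 18 24 20
f 22 18 21
f 22 24 18
f 20 24 19
f 23 21 19
f 19 24 23
f 23 22 21
f 24 22 23
f 25 62 41
f 62 36 65
f 41 65 30
f 62 65 41
f 25 41 37
f 41 30 42
f 37 42 26
f 41 42 37
f 25 37 46
f 37 26 47
f 46 47 32
f 37 47 46
f 25 46 58
f 46 32 61
f 58 61 35
f 46 61 58
f 25 58 62
f 58 35 66
f 62 66 36
f 58 66 62
f 26 42 53
f 42 30 56
f 53 56 34
f 42 56 53
f 30 65 43
f 65 36 64
f 43 64 29
f 65 64 43
f 36 66 63
f 66 35 59
f 63 59 27
f 66 59 63
f 35 61 60
f 61 32 48
f 60 48 31
f 61 48 60
f 32 47 52
f 47 26 49
f 52 49 33
f 47 49 52
f 28 54 40
f 54 34 55
f 40 55 29
f 54 55 40
f 28 40 38
f 40 29 39
f 38 39 27
f 40 39 38
f 28 38 45
f 38 27 44
f 45 44 31
f 38 44 45
f 28 45 50
f 45 31 51
f 50 51 33
f 45 51 50
f 28 50 54
f 50 33 57
f 54 57 34
f 50 57 54
f 29 55 43
f 55 34 56
f 43 56 30
f 55 56 43
f 27 39 63
f 39 29 64
f 63 64 36
f 39 64 63
f 31 44 60
f 44 27 59
f 60 59 35
f 44 59 60
f 33 51 52
f 51 31 48
f 52 48 32
f 51 48 52
f 34 57 53
f 57 33 49
f 53 49 26
f 57 49 53



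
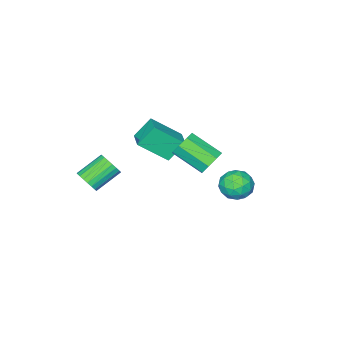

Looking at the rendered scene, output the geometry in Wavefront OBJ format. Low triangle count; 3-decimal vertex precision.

v -0.413 -0.684 1.26
v 0.675 -1.728 2.45
v 0.285 0.271 1.461
v 1.372 -0.772 2.651
v 0.388 -1.048 0.209
v 1.475 -2.091 1.399
v 1.085 -0.092 0.41
v 2.173 -1.136 1.6
v 4.092 -2.725 -1.011
v 4.46 -2.795 -0.396
v 3.115 -2.465 0.446
v 2.748 -2.395 -0.169
v 4.494 -2.504 -0.456
v 3.149 -2.174 0.386
v 4.458 -2.251 -0.611
v 3.114 -1.921 0.23
v 4.36 -2.08 -0.836
v 3.015 -1.75 0.005
v 4.215 -2.02 -1.091
v 2.87 -1.69 -0.25
v 4.048 -2.082 -1.333
v 2.704 -1.753 -0.491
v 3.89 -2.256 -1.518
v 2.545 -1.926 -0.676
v 3.766 -2.51 -1.616
v 2.422 -2.181 -0.774
v 3.699 -2.802 -1.609
v 2.354 -2.472 -0.767
v 3.7 -3.08 -1.499
v 2.355 -2.751 -0.657
v 3.768 -3.297 -1.304
v 2.424 -2.967 -0.462
v 3.893 -3.415 -1.059
v 2.549 -3.085 -0.217
v 4.052 -3.414 -0.805
v 2.708 -3.084 0.036
v 4.218 -3.293 -0.587
v 2.874 -2.963 0.255
v 4.362 -3.074 -0.442
v 3.018 -2.745 0.399
v -2.743 1.615 -3.532
v -2.14 1.284 -2.837
v -3.58 0.276 -3.443
v -2.977 -0.055 -2.748
v -3.579 0.691 -2.557
v -3.062 1.519 -2.612
v -2.658 0.041 -3.668
v -2.141 0.869 -3.723
v -2.087 0.311 -2.921
v -2.657 0.713 -2.235
v -3.063 0.847 -4.045
v -3.633 1.249 -3.359
v -2.368 1.567 -3.192
v -3.352 -0.007 -3.088
v -3.706 0.431 -2.976
v -3.352 0.237 -2.567
v -2.91 1.705 -3.06
v -2.555 1.511 -2.652
v -3.402 1.162 -2.488
v -3.165 0.049 -3.628
v -2.81 -0.145 -3.22
v -2.368 1.323 -3.713
v -2.014 1.129 -3.304
v -2.318 0.398 -3.792
v -1.982 0.801 -2.833
v -2.475 0.014 -2.781
v -2.287 0.07 -3.321
v -1.983 0.557 -3.354
v -2.317 1.037 -2.43
v -2.809 0.25 -2.378
v -3.163 0.688 -2.266
v -2.859 1.175 -2.298
v -2.286 0.465 -2.479
v -2.911 1.31 -3.902
v -3.403 0.523 -3.85
v -2.861 0.385 -3.982
v -2.557 0.872 -4.014
v -3.245 1.546 -3.499
v -3.738 0.759 -3.447
v -3.737 1.003 -2.926
v -3.433 1.49 -2.959
v -3.434 1.095 -3.801
v 0.665 2.417 1.349
v 1.416 2.527 1.13
v 1.906 1.012 2.052
v 1.155 0.903 2.271
v 1.285 2.802 1.652
v 1.775 1.288 2.574
v 0.79 2.852 1.996
v 1.281 1.337 2.919
v 0.222 2.647 1.962
v 0.713 1.132 2.884
v -0.086 2.308 1.568
v 0.404 0.793 2.49
v 0.045 2.032 1.046
v 0.535 0.518 1.968
v 0.539 1.983 0.701
v 1.03 0.468 1.624
v 1.107 2.188 0.736
v 1.598 0.673 1.658
f 2 4 1
f 5 2 1
f 1 4 3
f 3 5 1
f 2 8 4
f 6 2 5
f 6 8 2
f 4 8 3
f 7 5 3
f 3 8 7
f 7 6 5
f 8 6 7
f 10 9 13
f 10 13 11
f 11 13 14
f 11 14 12
f 13 9 15
f 13 15 14
f 14 15 16
f 14 16 12
f 15 9 17
f 15 17 16
f 16 17 18
f 16 18 12
f 17 9 19
f 17 19 18
f 18 19 20
f 18 20 12
f 19 9 21
f 19 21 20
f 20 21 22
f 20 22 12
f 21 9 23
f 21 23 22
f 22 23 24
f 22 24 12
f 23 9 25
f 23 25 24
f 24 25 26
f 24 26 12
f 25 9 27
f 25 27 26
f 26 27 28
f 26 28 12
f 27 9 29
f 27 29 28
f 28 29 30
f 28 30 12
f 29 9 31
f 29 31 30
f 30 31 32
f 30 32 12
f 31 9 33
f 31 33 32
f 32 33 34
f 32 34 12
f 33 9 35
f 33 35 34
f 34 35 36
f 34 36 12
f 35 9 37
f 35 37 36
f 36 37 38
f 36 38 12
f 37 9 39
f 37 39 38
f 38 39 40
f 38 40 12
f 39 9 10
f 39 10 40
f 40 10 11
f 40 11 12
f 41 78 57
f 78 52 81
f 57 81 46
f 78 81 57
f 41 57 53
f 57 46 58
f 53 58 42
f 57 58 53
f 41 53 62
f 53 42 63
f 62 63 48
f 53 63 62
f 41 62 74
f 62 48 77
f 74 77 51
f 62 77 74
f 41 74 78
f 74 51 82
f 78 82 52
f 74 82 78
f 42 58 69
f 58 46 72
f 69 72 50
f 58 72 69
f 46 81 59
f 81 52 80
f 59 80 45
f 81 80 59
f 52 82 79
f 82 51 75
f 79 75 43
f 82 75 79
f 51 77 76
f 77 48 64
f 76 64 47
f 77 64 76
f 48 63 68
f 63 42 65
f 68 65 49
f 63 65 68
f 44 70 56
f 70 50 71
f 56 71 45
f 70 71 56
f 44 56 54
f 56 45 55
f 54 55 43
f 56 55 54
f 44 54 61
f 54 43 60
f 61 60 47
f 54 60 61
f 44 61 66
f 61 47 67
f 66 67 49
f 61 67 66
f 44 66 70
f 66 49 73
f 70 73 50
f 66 73 70
f 45 71 59
f 71 50 72
f 59 72 46
f 71 72 59
f 43 55 79
f 55 45 80
f 79 80 52
f 55 80 79
f 47 60 76
f 60 43 75
f 76 75 51
f 60 75 76
f 49 67 68
f 67 47 64
f 68 64 48
f 67 64 68
f 50 73 69
f 73 49 65
f 69 65 42
f 73 65 69
f 84 83 87
f 84 87 85
f 85 87 88
f 85 88 86
f 87 83 89
f 87 89 88
f 88 89 90
f 88 90 86
f 89 83 91
f 89 91 90
f 90 91 92
f 90 92 86
f 91 83 93
f 91 93 92
f 92 93 94
f 92 94 86
f 93 83 95
f 93 95 94
f 94 95 96
f 94 96 86
f 95 83 97
f 95 97 96
f 96 97 98
f 96 98 86
f 97 83 99
f 97 99 98
f 98 99 100
f 98 100 86
f 99 83 84
f 99 84 100
f 100 84 85
f 100 85 86



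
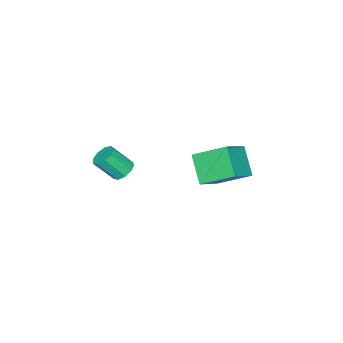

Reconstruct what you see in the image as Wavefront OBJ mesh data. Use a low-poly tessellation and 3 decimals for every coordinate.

v 3.637 -0.449 0.656
v 3.99 -0.079 0.747
v 4.417 -0.701 1.615
v 4.063 -1.071 1.524
v 3.696 -0.016 0.937
v 4.123 -0.637 1.805
v 3.374 -0.155 0.995
v 3.801 -0.777 1.864
v 3.175 -0.432 0.895
v 3.602 -1.054 1.763
v 3.192 -0.717 0.683
v 3.619 -1.339 1.551
v 3.416 -0.877 0.458
v 3.843 -1.498 1.326
v 3.744 -0.836 0.326
v 4.171 -1.458 1.194
v 4.022 -0.615 0.348
v 4.449 -1.236 1.216
v 4.119 -0.316 0.514
v 4.546 -0.937 1.383
v -0.154 -0.039 -0.753
v -0.648 1.258 0.043
v -1.353 -0.029 -1.514
v -1.847 1.268 -0.718
v 0.467 0.792 -1.722
v -0.027 2.089 -0.926
v -0.732 0.802 -2.483
v -1.226 2.099 -1.687
f 2 1 5
f 2 5 3
f 3 5 6
f 3 6 4
f 5 1 7
f 5 7 6
f 6 7 8
f 6 8 4
f 7 1 9
f 7 9 8
f 8 9 10
f 8 10 4
f 9 1 11
f 9 11 10
f 10 11 12
f 10 12 4
f 11 1 13
f 11 13 12
f 12 13 14
f 12 14 4
f 13 1 15
f 13 15 14
f 14 15 16
f 14 16 4
f 15 1 17
f 15 17 16
f 16 17 18
f 16 18 4
f 17 1 19
f 17 19 18
f 18 19 20
f 18 20 4
f 19 1 2
f 19 2 20
f 20 2 3
f 20 3 4
f 22 24 21
f 25 22 21
f 21 24 23
f 23 25 21
f 22 28 24
f 26 22 25
f 26 28 22
f 24 28 23
f 27 25 23
f 23 28 27
f 27 26 25
f 28 26 27



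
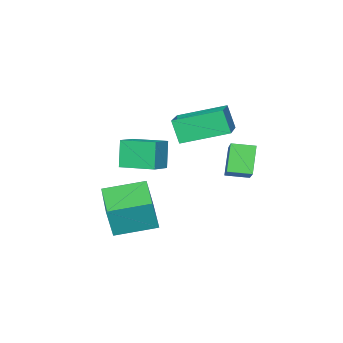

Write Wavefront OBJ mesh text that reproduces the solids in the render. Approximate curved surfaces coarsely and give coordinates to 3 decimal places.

v -1.425 -0.753 0.579
v -1.44 -1.217 1.674
v -0.068 0.286 1.038
v -0.083 -0.178 2.134
v -0.077 -2.242 -0.034
v -0.092 -2.706 1.062
v 1.28 -1.203 0.426
v 1.265 -1.667 1.521
v 3.491 -1.584 -0.166
v 3.141 -1.874 1.063
v 3.008 -0.146 0.036
v 2.658 -0.437 1.265
v 4.402 -1.323 0.155
v 4.052 -1.614 1.384
v 3.919 0.114 0.357
v 3.569 -0.176 1.586
v -0.84 -0.774 -1.925
v -1.515 -1.211 -0.73
v -1.532 -0.034 -2.045
v -2.206 -0.471 -0.85
v 0.026 0.171 -1.09
v -0.648 -0.266 0.105
v -0.665 0.911 -1.21
v -1.34 0.474 -0.015
v 1.095 -2.871 -3.635
v 1.433 -2.906 -2.195
v 2.346 -1.254 -3.889
v 2.684 -1.29 -2.448
v 2.496 -4.01 -3.992
v 2.834 -4.046 -2.551
v 3.747 -2.394 -4.245
v 4.085 -2.429 -2.805
f 2 4 1
f 5 2 1
f 1 4 3
f 3 5 1
f 2 8 4
f 6 2 5
f 6 8 2
f 4 8 3
f 7 5 3
f 3 8 7
f 7 6 5
f 8 6 7
f 10 12 9
f 13 10 9
f 9 12 11
f 11 13 9
f 10 16 12
f 14 10 13
f 14 16 10
f 12 16 11
f 15 13 11
f 11 16 15
f 15 14 13
f 16 14 15
f 18 20 17
f 21 18 17
f 17 20 19
f 19 21 17
f 18 24 20
f 22 18 21
f 22 24 18
f 20 24 19
f 23 21 19
f 19 24 23
f 23 22 21
f 24 22 23
f 26 28 25
f 29 26 25
f 25 28 27
f 27 29 25
f 26 32 28
f 30 26 29
f 30 32 26
f 28 32 27
f 31 29 27
f 27 32 31
f 31 30 29
f 32 30 31



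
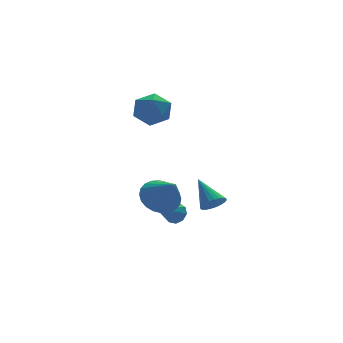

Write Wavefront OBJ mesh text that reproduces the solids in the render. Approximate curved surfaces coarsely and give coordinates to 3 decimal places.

v 1.946 -0.233 -3.067
v 2.252 -0.032 -2.518
v 0.534 -0.807 -2.073
v 1.998 0.302 -2.684
v 1.721 0.386 -3.03
v 1.548 0.181 -3.393
v 1.562 -0.219 -3.604
v 1.756 -0.624 -3.563
v 2.038 -0.847 -3.291
v 2.278 -0.783 -2.913
v 2.362 -0.461 -2.608
v 3.663 -0.986 -2.403
v 4.075 -1.334 -1.911
v 3.497 0.466 -1.237
v 4.283 -1.182 -2.071
v 4.384 -0.996 -2.288
v 4.36 -0.808 -2.526
v 4.216 -0.651 -2.742
v 3.976 -0.552 -2.899
v 3.682 -0.528 -2.971
v 3.385 -0.584 -2.944
v 3.136 -0.709 -2.824
v 2.978 -0.882 -2.631
v 2.938 -1.073 -2.399
v 3.024 -1.249 -2.167
v 3.221 -1.38 -1.976
v 3.494 -1.442 -1.859
v 3.796 -1.426 -1.836
v 1.494 1.752 2.882
v 2.219 1.76 3.715
v 0.421 0.68 3.825
v 1.146 0.688 4.658
v 0.58 1.603 4.41
v 1.243 2.266 3.827
v 1.397 0.174 3.713
v 2.06 0.837 3.13
v 2.158 0.785 4.229
v 1.654 1.668 4.659
v 0.986 0.772 2.881
v 0.482 1.655 3.311
v 0.032 -2.54 -0.458
v 0.553 -3.187 -1.163
v 0.208 -3.92 0.938
v 0.878 -2.973 -0.992
v 1.074 -2.692 -0.739
v 1.112 -2.389 -0.444
v 0.985 -2.108 -0.15
v 0.713 -1.894 0.096
v 0.338 -1.777 0.259
v -0.084 -1.777 0.312
v -0.489 -1.893 0.248
v -0.813 -2.107 0.077
v -1.009 -2.388 -0.176
v -1.047 -2.691 -0.472
v -0.92 -2.972 -0.765
v -0.648 -3.187 -1.012
v -0.273 -3.303 -1.174
v 0.149 -3.303 -1.227
f 2 1 4
f 2 4 3
f 4 1 5
f 4 5 3
f 5 1 6
f 5 6 3
f 6 1 7
f 6 7 3
f 7 1 8
f 7 8 3
f 8 1 9
f 8 9 3
f 9 1 10
f 9 10 3
f 10 1 11
f 10 11 3
f 11 1 2
f 11 2 3
f 13 12 15
f 13 15 14
f 15 12 16
f 15 16 14
f 16 12 17
f 16 17 14
f 17 12 18
f 17 18 14
f 18 12 19
f 18 19 14
f 19 12 20
f 19 20 14
f 20 12 21
f 20 21 14
f 21 12 22
f 21 22 14
f 22 12 23
f 22 23 14
f 23 12 24
f 23 24 14
f 24 12 25
f 24 25 14
f 25 12 26
f 25 26 14
f 26 12 27
f 26 27 14
f 27 12 28
f 27 28 14
f 28 12 13
f 28 13 14
f 29 40 34
f 29 34 30
f 29 30 36
f 29 36 39
f 29 39 40
f 30 34 38
f 34 40 33
f 40 39 31
f 39 36 35
f 36 30 37
f 32 38 33
f 32 33 31
f 32 31 35
f 32 35 37
f 32 37 38
f 33 38 34
f 31 33 40
f 35 31 39
f 37 35 36
f 38 37 30
f 42 41 44
f 42 44 43
f 44 41 45
f 44 45 43
f 45 41 46
f 45 46 43
f 46 41 47
f 46 47 43
f 47 41 48
f 47 48 43
f 48 41 49
f 48 49 43
f 49 41 50
f 49 50 43
f 50 41 51
f 50 51 43
f 51 41 52
f 51 52 43
f 52 41 53
f 52 53 43
f 53 41 54
f 53 54 43
f 54 41 55
f 54 55 43
f 55 41 56
f 55 56 43
f 56 41 57
f 56 57 43
f 57 41 58
f 57 58 43
f 58 41 42
f 58 42 43



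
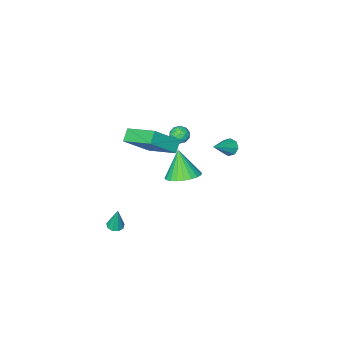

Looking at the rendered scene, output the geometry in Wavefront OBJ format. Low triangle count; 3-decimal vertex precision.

v 1.438 -2.435 2.987
v 2.978 -2.695 4.45
v 0.922 -0.531 3.868
v 2.462 -0.792 5.331
v 2.018 -2.028 2.449
v 3.558 -2.289 3.912
v 1.502 -0.125 3.33
v 3.042 -0.385 4.793
v 3.848 -2.842 -4.126
v 4.23 -3.203 -4.057
v 3.852 -2.538 -2.534
v 4.377 -2.878 -4.12
v 4.277 -2.536 -4.185
v 3.976 -2.337 -4.222
v 3.615 -2.374 -4.214
v 3.364 -2.631 -4.165
v 3.339 -2.986 -4.097
v 3.553 -3.274 -4.043
v 3.904 -3.36 -4.027
v 0.727 -0.493 0.578
v 1.649 -1.021 0.448
v 0.493 -1.307 2.222
v 1.78 -0.673 0.638
v 1.751 -0.298 0.82
v 1.566 0.047 0.964
v 1.253 0.31 1.05
v 0.861 0.451 1.064
v 0.447 0.448 1.004
v 0.077 0.302 0.879
v -0.195 0.035 0.708
v -0.326 -0.313 0.517
v -0.297 -0.687 0.336
v -0.112 -1.033 0.191
v 0.201 -1.296 0.105
v 0.593 -1.436 0.091
v 1.006 -1.434 0.152
v 1.377 -1.288 0.277
v -2.951 -1.017 0.828
v -2.588 -1.204 0.375
v -1.549 -0.723 1.832
v -2.673 -0.745 0.359
v -2.92 -0.445 0.617
v -3.186 -0.481 0.999
v -3.315 -0.83 1.281
v -3.23 -1.289 1.297
v -2.983 -1.588 1.039
v -2.717 -1.553 0.657
v 0.164 -1.393 2.67
v 0.538 -1.879 2.817
v -0.658 -1.961 2.883
v -0.284 -2.447 3.03
v -0.297 -1.936 3.401
v 0.21 -1.586 3.269
v -0.33 -2.254 2.431
v 0.177 -1.904 2.299
v 0.233 -2.412 2.669
v 0.253 -2.215 3.268
v -0.373 -1.625 2.432
v -0.353 -1.428 3.031
v 0.423 -1.587 2.724
v -0.543 -2.253 2.976
v -0.551 -1.953 3.193
v -0.331 -2.239 3.28
v 0.23 -1.414 2.99
v 0.45 -1.7 3.076
v -0.041 -1.733 3.42
v -0.57 -2.14 2.624
v -0.35 -2.426 2.71
v 0.211 -1.601 2.42
v 0.431 -1.887 2.507
v -0.079 -2.107 2.28
v 0.463 -2.185 2.724
v -0.019 -2.519 2.85
v -0.047 -2.405 2.498
v 0.252 -2.199 2.42
v 0.475 -2.07 3.076
v -0.008 -2.403 3.202
v -0.016 -2.103 3.42
v 0.283 -1.897 3.342
v 0.296 -2.382 2.99
v -0.112 -1.437 2.498
v -0.595 -1.77 2.624
v -0.403 -1.943 2.358
v -0.104 -1.737 2.28
v -0.101 -1.321 2.85
v -0.583 -1.655 2.976
v -0.372 -1.641 3.28
v -0.073 -1.435 3.202
v -0.416 -1.458 2.71
f 2 4 1
f 5 2 1
f 1 4 3
f 3 5 1
f 2 8 4
f 6 2 5
f 6 8 2
f 4 8 3
f 7 5 3
f 3 8 7
f 7 6 5
f 8 6 7
f 10 9 12
f 10 12 11
f 12 9 13
f 12 13 11
f 13 9 14
f 13 14 11
f 14 9 15
f 14 15 11
f 15 9 16
f 15 16 11
f 16 9 17
f 16 17 11
f 17 9 18
f 17 18 11
f 18 9 19
f 18 19 11
f 19 9 10
f 19 10 11
f 21 20 23
f 21 23 22
f 23 20 24
f 23 24 22
f 24 20 25
f 24 25 22
f 25 20 26
f 25 26 22
f 26 20 27
f 26 27 22
f 27 20 28
f 27 28 22
f 28 20 29
f 28 29 22
f 29 20 30
f 29 30 22
f 30 20 31
f 30 31 22
f 31 20 32
f 31 32 22
f 32 20 33
f 32 33 22
f 33 20 34
f 33 34 22
f 34 20 35
f 34 35 22
f 35 20 36
f 35 36 22
f 36 20 37
f 36 37 22
f 37 20 21
f 37 21 22
f 39 38 41
f 39 41 40
f 41 38 42
f 41 42 40
f 42 38 43
f 42 43 40
f 43 38 44
f 43 44 40
f 44 38 45
f 44 45 40
f 45 38 46
f 45 46 40
f 46 38 47
f 46 47 40
f 47 38 39
f 47 39 40
f 48 85 64
f 85 59 88
f 64 88 53
f 85 88 64
f 48 64 60
f 64 53 65
f 60 65 49
f 64 65 60
f 48 60 69
f 60 49 70
f 69 70 55
f 60 70 69
f 48 69 81
f 69 55 84
f 81 84 58
f 69 84 81
f 48 81 85
f 81 58 89
f 85 89 59
f 81 89 85
f 49 65 76
f 65 53 79
f 76 79 57
f 65 79 76
f 53 88 66
f 88 59 87
f 66 87 52
f 88 87 66
f 59 89 86
f 89 58 82
f 86 82 50
f 89 82 86
f 58 84 83
f 84 55 71
f 83 71 54
f 84 71 83
f 55 70 75
f 70 49 72
f 75 72 56
f 70 72 75
f 51 77 63
f 77 57 78
f 63 78 52
f 77 78 63
f 51 63 61
f 63 52 62
f 61 62 50
f 63 62 61
f 51 61 68
f 61 50 67
f 68 67 54
f 61 67 68
f 51 68 73
f 68 54 74
f 73 74 56
f 68 74 73
f 51 73 77
f 73 56 80
f 77 80 57
f 73 80 77
f 52 78 66
f 78 57 79
f 66 79 53
f 78 79 66
f 50 62 86
f 62 52 87
f 86 87 59
f 62 87 86
f 54 67 83
f 67 50 82
f 83 82 58
f 67 82 83
f 56 74 75
f 74 54 71
f 75 71 55
f 74 71 75
f 57 80 76
f 80 56 72
f 76 72 49
f 80 72 76



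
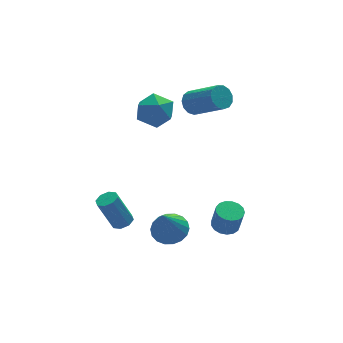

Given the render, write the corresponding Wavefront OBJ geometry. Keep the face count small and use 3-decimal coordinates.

v -3.084 1.737 -3.421
v -2.636 1.464 -3.199
v -3.307 1.73 -1.517
v -3.756 2.003 -1.739
v -2.567 1.893 -3.239
v -3.238 2.158 -1.557
v -2.801 2.231 -3.386
v -3.472 2.496 -1.704
v -3.201 2.279 -3.553
v -3.872 2.545 -1.871
v -3.533 2.01 -3.643
v -4.204 2.276 -1.961
v -3.602 1.582 -3.603
v -4.273 1.847 -1.921
v -3.368 1.244 -3.456
v -4.039 1.509 -1.774
v -2.968 1.195 -3.289
v -3.639 1.461 -1.607
v 1.528 4.408 1.854
v 2.044 4.342 1.385
v 2.927 2.925 2.557
v 2.412 2.992 3.026
v 2.158 4.622 1.638
v 3.042 3.206 2.81
v 2.073 4.835 1.959
v 2.957 3.418 3.131
v 1.815 4.912 2.247
v 2.699 3.495 3.419
v 1.465 4.829 2.41
v 2.349 3.412 3.582
v 1.136 4.613 2.397
v 2.02 3.196 3.569
v 0.931 4.331 2.211
v 1.815 2.915 3.383
v 0.916 4.074 1.912
v 1.799 2.658 3.084
v 1.095 3.924 1.595
v 1.978 2.507 2.767
v 1.411 3.927 1.36
v 2.295 2.51 2.532
v 1.765 4.083 1.282
v 2.649 2.666 2.454
v -1.491 -0.194 -2.897
v -0.631 -0.264 -2.61
v -2.149 -0.906 -1.103
v -0.732 0.111 -2.498
v -0.985 0.427 -2.465
v -1.337 0.619 -2.518
v -1.72 0.651 -2.646
v -2.058 0.515 -2.824
v -2.283 0.239 -3.016
v -2.352 -0.123 -3.185
v -2.25 -0.499 -3.296
v -1.998 -0.814 -3.329
v -1.646 -1.006 -3.277
v -1.263 -1.038 -3.149
v -0.925 -0.902 -2.971
v -0.699 -0.626 -2.779
v -0.99 3.357 2.409
v -0.212 2.725 2.648
v -1.828 2.835 3.752
v -1.05 2.203 3.991
v -0.928 3.223 4.069
v -0.41 3.546 3.239
v -1.63 2.014 3.161
v -1.112 2.337 2.331
v -0.607 1.895 3.113
v -0.174 2.643 3.675
v -1.866 2.917 2.725
v -1.433 3.665 3.287
v 0.68 -1.569 -2.172
v 1.25 -1.22 -2.137
v 1.351 -1.502 -0.934
v 0.78 -1.851 -0.968
v 1.024 -1.003 -2.068
v 1.125 -1.286 -0.865
v 0.719 -0.917 -2.022
v 0.819 -1.199 -0.819
v 0.404 -0.98 -2.01
v 0.505 -1.262 -0.807
v 0.153 -1.177 -2.036
v 0.254 -1.46 -0.832
v 0.023 -1.465 -2.092
v 0.123 -1.747 -0.889
v 0.042 -1.776 -2.167
v 0.143 -2.058 -0.964
v 0.208 -2.04 -2.243
v 0.309 -2.322 -1.039
v 0.482 -2.196 -2.302
v 0.583 -2.478 -1.099
v 0.801 -2.208 -2.332
v 0.902 -2.49 -1.129
v 1.092 -2.074 -2.325
v 1.193 -2.356 -1.122
v 1.289 -1.824 -2.283
v 1.39 -2.106 -1.079
v 1.346 -1.516 -2.215
v 1.447 -1.798 -1.012
f 2 1 5
f 2 5 3
f 3 5 6
f 3 6 4
f 5 1 7
f 5 7 6
f 6 7 8
f 6 8 4
f 7 1 9
f 7 9 8
f 8 9 10
f 8 10 4
f 9 1 11
f 9 11 10
f 10 11 12
f 10 12 4
f 11 1 13
f 11 13 12
f 12 13 14
f 12 14 4
f 13 1 15
f 13 15 14
f 14 15 16
f 14 16 4
f 15 1 17
f 15 17 16
f 16 17 18
f 16 18 4
f 17 1 2
f 17 2 18
f 18 2 3
f 18 3 4
f 20 19 23
f 20 23 21
f 21 23 24
f 21 24 22
f 23 19 25
f 23 25 24
f 24 25 26
f 24 26 22
f 25 19 27
f 25 27 26
f 26 27 28
f 26 28 22
f 27 19 29
f 27 29 28
f 28 29 30
f 28 30 22
f 29 19 31
f 29 31 30
f 30 31 32
f 30 32 22
f 31 19 33
f 31 33 32
f 32 33 34
f 32 34 22
f 33 19 35
f 33 35 34
f 34 35 36
f 34 36 22
f 35 19 37
f 35 37 36
f 36 37 38
f 36 38 22
f 37 19 39
f 37 39 38
f 38 39 40
f 38 40 22
f 39 19 41
f 39 41 40
f 40 41 42
f 40 42 22
f 41 19 20
f 41 20 42
f 42 20 21
f 42 21 22
f 44 43 46
f 44 46 45
f 46 43 47
f 46 47 45
f 47 43 48
f 47 48 45
f 48 43 49
f 48 49 45
f 49 43 50
f 49 50 45
f 50 43 51
f 50 51 45
f 51 43 52
f 51 52 45
f 52 43 53
f 52 53 45
f 53 43 54
f 53 54 45
f 54 43 55
f 54 55 45
f 55 43 56
f 55 56 45
f 56 43 57
f 56 57 45
f 57 43 58
f 57 58 45
f 58 43 44
f 58 44 45
f 59 70 64
f 59 64 60
f 59 60 66
f 59 66 69
f 59 69 70
f 60 64 68
f 64 70 63
f 70 69 61
f 69 66 65
f 66 60 67
f 62 68 63
f 62 63 61
f 62 61 65
f 62 65 67
f 62 67 68
f 63 68 64
f 61 63 70
f 65 61 69
f 67 65 66
f 68 67 60
f 72 71 75
f 72 75 73
f 73 75 76
f 73 76 74
f 75 71 77
f 75 77 76
f 76 77 78
f 76 78 74
f 77 71 79
f 77 79 78
f 78 79 80
f 78 80 74
f 79 71 81
f 79 81 80
f 80 81 82
f 80 82 74
f 81 71 83
f 81 83 82
f 82 83 84
f 82 84 74
f 83 71 85
f 83 85 84
f 84 85 86
f 84 86 74
f 85 71 87
f 85 87 86
f 86 87 88
f 86 88 74
f 87 71 89
f 87 89 88
f 88 89 90
f 88 90 74
f 89 71 91
f 89 91 90
f 90 91 92
f 90 92 74
f 91 71 93
f 91 93 92
f 92 93 94
f 92 94 74
f 93 71 95
f 93 95 94
f 94 95 96
f 94 96 74
f 95 71 97
f 95 97 96
f 96 97 98
f 96 98 74
f 97 71 72
f 97 72 98
f 98 72 73
f 98 73 74

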